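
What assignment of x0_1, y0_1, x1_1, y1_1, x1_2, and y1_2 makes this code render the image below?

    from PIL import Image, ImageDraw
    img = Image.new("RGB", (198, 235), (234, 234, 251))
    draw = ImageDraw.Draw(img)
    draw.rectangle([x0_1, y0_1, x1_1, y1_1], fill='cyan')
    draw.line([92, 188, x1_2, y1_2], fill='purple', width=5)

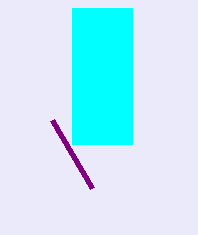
x0_1 = 72
y0_1 = 8
x1_1 = 132
y1_1 = 144
x1_2 = 52
y1_2 = 120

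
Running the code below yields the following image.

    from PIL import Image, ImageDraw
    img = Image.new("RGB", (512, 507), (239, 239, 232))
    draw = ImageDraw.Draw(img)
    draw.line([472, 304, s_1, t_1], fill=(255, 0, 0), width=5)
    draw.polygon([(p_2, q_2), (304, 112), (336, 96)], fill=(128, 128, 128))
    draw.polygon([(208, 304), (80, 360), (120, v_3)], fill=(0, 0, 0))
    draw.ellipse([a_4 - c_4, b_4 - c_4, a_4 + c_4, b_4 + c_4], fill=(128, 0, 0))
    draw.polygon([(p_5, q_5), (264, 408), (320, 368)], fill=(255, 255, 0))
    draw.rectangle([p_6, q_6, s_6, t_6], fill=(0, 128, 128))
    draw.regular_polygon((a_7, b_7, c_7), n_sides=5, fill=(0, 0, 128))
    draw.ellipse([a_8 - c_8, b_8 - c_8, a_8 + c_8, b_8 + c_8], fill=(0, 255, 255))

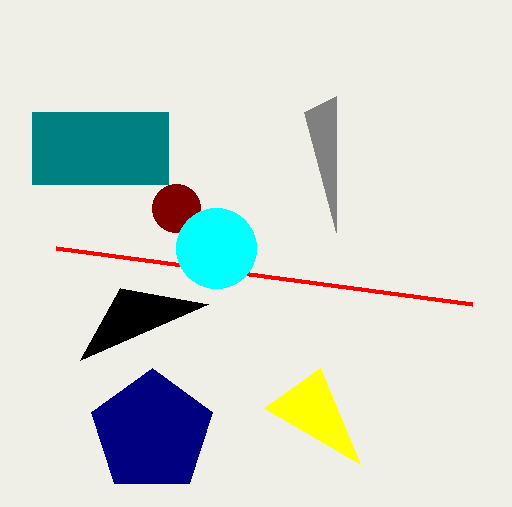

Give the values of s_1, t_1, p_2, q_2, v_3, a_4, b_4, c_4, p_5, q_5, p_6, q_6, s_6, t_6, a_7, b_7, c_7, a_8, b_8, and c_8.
s_1 = 56
t_1 = 248
p_2 = 336
q_2 = 232
v_3 = 288
a_4 = 176
b_4 = 208
c_4 = 24
p_5 = 360
q_5 = 464
p_6 = 32
q_6 = 112
s_6 = 168
t_6 = 184
a_7 = 152
b_7 = 432
c_7 = 64
a_8 = 216
b_8 = 248
c_8 = 40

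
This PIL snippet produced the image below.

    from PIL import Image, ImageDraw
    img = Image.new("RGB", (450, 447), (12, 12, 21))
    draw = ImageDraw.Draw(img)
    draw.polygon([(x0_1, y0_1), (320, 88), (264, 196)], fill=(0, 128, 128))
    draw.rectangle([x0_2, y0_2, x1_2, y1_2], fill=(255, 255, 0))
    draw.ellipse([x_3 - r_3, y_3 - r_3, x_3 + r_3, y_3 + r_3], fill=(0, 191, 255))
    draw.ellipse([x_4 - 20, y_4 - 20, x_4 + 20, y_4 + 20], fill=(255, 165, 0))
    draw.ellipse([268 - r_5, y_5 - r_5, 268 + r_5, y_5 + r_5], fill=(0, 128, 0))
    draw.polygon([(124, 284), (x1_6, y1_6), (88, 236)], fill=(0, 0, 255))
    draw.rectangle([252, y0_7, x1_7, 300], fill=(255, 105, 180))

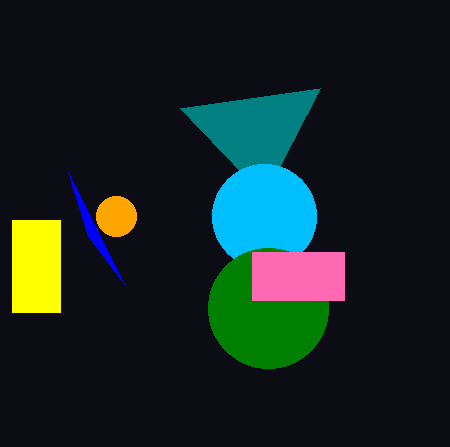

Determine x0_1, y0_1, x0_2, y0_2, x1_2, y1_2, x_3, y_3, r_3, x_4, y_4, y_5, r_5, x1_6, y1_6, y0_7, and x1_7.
x0_1 = 180; y0_1 = 108; x0_2 = 12; y0_2 = 220; x1_2 = 60; y1_2 = 312; x_3 = 264; y_3 = 216; r_3 = 52; x_4 = 116; y_4 = 216; y_5 = 308; r_5 = 60; x1_6 = 68; y1_6 = 172; y0_7 = 252; x1_7 = 344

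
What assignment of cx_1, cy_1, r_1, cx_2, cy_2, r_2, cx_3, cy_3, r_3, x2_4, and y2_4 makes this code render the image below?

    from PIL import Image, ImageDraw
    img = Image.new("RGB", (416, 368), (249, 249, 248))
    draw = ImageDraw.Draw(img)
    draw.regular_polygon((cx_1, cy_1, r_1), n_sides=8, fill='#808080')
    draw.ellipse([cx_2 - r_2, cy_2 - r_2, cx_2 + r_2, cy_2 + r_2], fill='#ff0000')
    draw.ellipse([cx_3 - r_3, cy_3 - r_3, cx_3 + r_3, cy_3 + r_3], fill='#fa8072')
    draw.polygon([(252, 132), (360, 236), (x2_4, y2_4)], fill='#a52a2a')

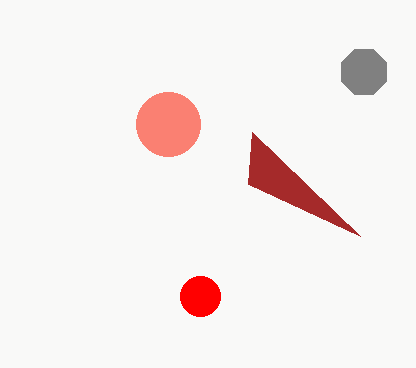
cx_1 = 364; cy_1 = 72; r_1 = 24; cx_2 = 200; cy_2 = 296; r_2 = 20; cx_3 = 168; cy_3 = 124; r_3 = 32; x2_4 = 248; y2_4 = 184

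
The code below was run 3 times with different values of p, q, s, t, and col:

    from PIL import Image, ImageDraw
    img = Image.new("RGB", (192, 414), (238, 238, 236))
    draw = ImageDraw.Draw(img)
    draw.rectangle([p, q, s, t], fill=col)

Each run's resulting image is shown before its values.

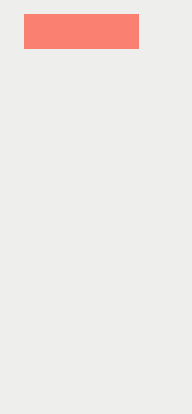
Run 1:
p = 24, q = 14, s = 138, t = 48, col = 'salmon'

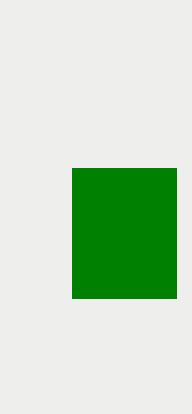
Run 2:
p = 72
q = 168
s = 176
t = 298
col = 'green'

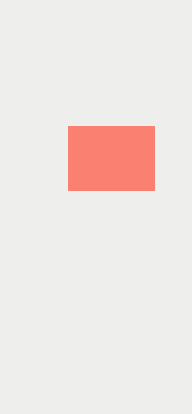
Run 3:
p = 68
q = 126
s = 154
t = 190
col = 'salmon'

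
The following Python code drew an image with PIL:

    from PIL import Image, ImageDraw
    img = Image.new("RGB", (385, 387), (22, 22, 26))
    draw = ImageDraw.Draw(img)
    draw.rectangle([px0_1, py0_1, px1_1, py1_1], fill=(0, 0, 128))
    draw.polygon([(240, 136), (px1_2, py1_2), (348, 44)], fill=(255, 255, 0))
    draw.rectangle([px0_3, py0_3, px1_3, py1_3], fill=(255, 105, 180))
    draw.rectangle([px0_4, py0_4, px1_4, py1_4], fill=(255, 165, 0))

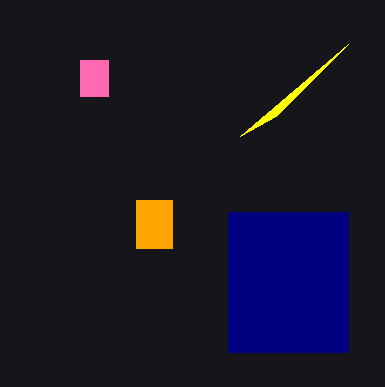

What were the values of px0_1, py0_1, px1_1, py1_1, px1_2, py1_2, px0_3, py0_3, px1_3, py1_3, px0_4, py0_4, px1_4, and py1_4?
px0_1 = 228
py0_1 = 212
px1_1 = 348
py1_1 = 352
px1_2 = 276
py1_2 = 116
px0_3 = 80
py0_3 = 60
px1_3 = 108
py1_3 = 96
px0_4 = 136
py0_4 = 200
px1_4 = 172
py1_4 = 248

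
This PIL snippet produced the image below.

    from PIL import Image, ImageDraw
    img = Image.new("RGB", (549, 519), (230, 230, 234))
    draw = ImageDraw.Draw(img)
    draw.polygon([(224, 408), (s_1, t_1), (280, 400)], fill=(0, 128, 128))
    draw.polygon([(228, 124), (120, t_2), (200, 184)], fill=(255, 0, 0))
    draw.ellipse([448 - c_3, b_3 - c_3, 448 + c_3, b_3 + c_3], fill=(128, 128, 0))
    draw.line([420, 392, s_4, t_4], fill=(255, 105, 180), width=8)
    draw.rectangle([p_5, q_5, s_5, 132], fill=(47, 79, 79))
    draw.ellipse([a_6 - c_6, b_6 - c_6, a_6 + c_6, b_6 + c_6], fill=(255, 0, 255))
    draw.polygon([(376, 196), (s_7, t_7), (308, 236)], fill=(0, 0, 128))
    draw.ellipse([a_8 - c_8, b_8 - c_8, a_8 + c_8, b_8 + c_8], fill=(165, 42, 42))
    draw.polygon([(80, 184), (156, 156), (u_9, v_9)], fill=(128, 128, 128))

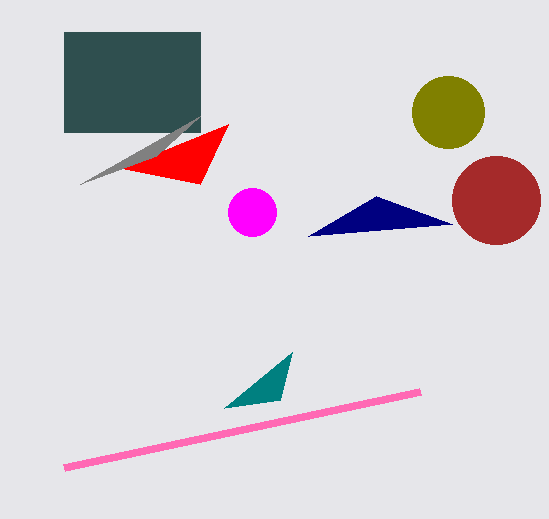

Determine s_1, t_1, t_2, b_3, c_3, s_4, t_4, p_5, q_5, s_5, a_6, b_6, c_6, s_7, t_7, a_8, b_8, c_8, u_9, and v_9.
s_1 = 292, t_1 = 352, t_2 = 168, b_3 = 112, c_3 = 36, s_4 = 64, t_4 = 468, p_5 = 64, q_5 = 32, s_5 = 200, a_6 = 252, b_6 = 212, c_6 = 24, s_7 = 452, t_7 = 224, a_8 = 496, b_8 = 200, c_8 = 44, u_9 = 200, v_9 = 116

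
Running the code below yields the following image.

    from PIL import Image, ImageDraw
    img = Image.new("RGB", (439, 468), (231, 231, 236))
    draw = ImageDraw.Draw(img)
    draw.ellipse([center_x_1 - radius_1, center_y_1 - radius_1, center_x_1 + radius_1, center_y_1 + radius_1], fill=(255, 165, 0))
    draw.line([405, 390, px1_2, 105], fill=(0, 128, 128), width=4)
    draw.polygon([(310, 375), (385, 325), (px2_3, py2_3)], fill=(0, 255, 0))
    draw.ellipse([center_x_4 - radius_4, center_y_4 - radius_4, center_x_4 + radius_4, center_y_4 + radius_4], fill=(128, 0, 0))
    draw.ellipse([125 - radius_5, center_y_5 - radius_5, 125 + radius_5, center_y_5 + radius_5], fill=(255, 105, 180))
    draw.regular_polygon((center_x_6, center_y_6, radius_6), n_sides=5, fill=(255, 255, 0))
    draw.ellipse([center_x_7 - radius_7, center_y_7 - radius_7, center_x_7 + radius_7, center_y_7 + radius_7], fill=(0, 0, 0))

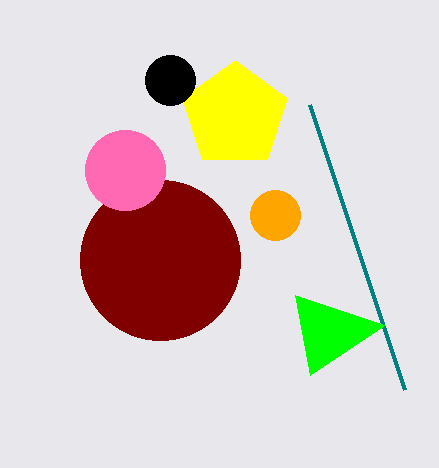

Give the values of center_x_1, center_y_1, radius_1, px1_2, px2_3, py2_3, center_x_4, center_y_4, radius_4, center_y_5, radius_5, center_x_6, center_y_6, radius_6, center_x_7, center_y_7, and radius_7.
center_x_1 = 275; center_y_1 = 215; radius_1 = 25; px1_2 = 310; px2_3 = 295; py2_3 = 295; center_x_4 = 160; center_y_4 = 260; radius_4 = 80; center_y_5 = 170; radius_5 = 40; center_x_6 = 235; center_y_6 = 115; radius_6 = 55; center_x_7 = 170; center_y_7 = 80; radius_7 = 25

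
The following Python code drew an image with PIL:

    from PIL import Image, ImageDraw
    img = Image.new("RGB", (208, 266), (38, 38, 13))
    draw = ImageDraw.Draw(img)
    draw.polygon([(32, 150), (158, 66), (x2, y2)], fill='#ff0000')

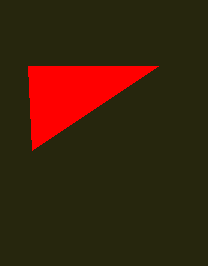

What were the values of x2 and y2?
x2 = 28
y2 = 66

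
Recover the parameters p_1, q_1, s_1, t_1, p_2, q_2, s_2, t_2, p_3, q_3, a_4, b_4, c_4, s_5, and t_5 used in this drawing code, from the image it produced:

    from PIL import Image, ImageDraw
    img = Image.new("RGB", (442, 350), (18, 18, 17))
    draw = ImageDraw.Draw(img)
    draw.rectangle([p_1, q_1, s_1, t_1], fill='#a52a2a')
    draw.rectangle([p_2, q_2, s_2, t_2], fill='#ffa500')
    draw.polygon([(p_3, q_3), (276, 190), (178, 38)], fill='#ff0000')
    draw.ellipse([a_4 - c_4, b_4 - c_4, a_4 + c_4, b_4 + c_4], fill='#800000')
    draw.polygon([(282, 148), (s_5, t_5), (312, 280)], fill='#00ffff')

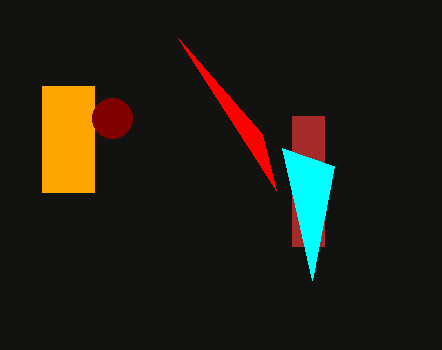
p_1 = 292; q_1 = 116; s_1 = 324; t_1 = 246; p_2 = 42; q_2 = 86; s_2 = 94; t_2 = 192; p_3 = 262; q_3 = 134; a_4 = 112; b_4 = 118; c_4 = 20; s_5 = 334; t_5 = 166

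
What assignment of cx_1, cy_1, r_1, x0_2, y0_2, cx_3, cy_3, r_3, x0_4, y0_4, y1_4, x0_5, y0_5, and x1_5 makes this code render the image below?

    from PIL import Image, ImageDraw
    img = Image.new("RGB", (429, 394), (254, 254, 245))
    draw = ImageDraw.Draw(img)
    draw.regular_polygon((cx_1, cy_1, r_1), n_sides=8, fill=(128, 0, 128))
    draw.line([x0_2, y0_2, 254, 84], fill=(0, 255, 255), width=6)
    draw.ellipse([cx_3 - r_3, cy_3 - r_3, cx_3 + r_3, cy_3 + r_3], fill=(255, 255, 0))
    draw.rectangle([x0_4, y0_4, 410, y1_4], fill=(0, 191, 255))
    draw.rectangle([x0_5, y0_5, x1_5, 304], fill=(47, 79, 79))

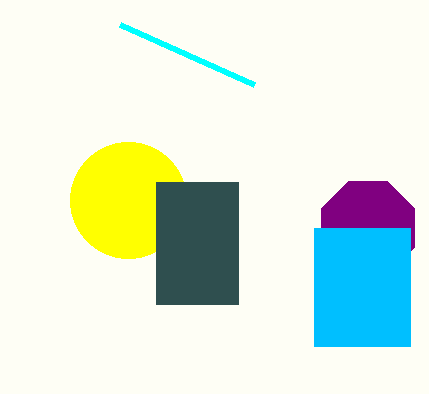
cx_1 = 368; cy_1 = 228; r_1 = 50; x0_2 = 120; y0_2 = 24; cx_3 = 128; cy_3 = 200; r_3 = 58; x0_4 = 314; y0_4 = 228; y1_4 = 346; x0_5 = 156; y0_5 = 182; x1_5 = 238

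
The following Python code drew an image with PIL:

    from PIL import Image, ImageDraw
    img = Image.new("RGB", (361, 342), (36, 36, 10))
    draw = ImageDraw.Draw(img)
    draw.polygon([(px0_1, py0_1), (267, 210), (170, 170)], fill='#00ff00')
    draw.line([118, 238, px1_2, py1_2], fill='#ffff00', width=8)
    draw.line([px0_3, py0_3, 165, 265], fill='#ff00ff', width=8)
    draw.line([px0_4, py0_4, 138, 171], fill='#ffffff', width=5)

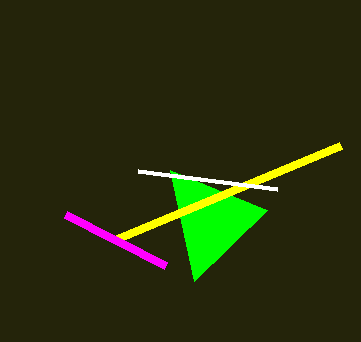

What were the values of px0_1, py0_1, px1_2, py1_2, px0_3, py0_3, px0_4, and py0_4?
px0_1 = 194
py0_1 = 281
px1_2 = 341
py1_2 = 145
px0_3 = 65
py0_3 = 214
px0_4 = 277
py0_4 = 189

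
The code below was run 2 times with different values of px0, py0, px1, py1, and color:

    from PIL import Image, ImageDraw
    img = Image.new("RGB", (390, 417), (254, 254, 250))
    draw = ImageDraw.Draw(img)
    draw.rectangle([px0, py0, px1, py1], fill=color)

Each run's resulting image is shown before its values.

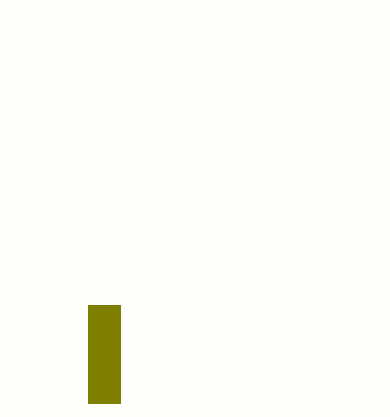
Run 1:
px0 = 88
py0 = 305
px1 = 120
py1 = 403
color = 'olive'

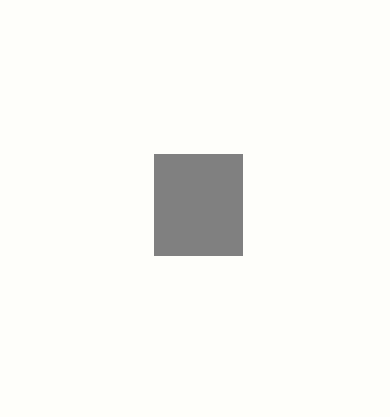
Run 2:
px0 = 154; py0 = 154; px1 = 242; py1 = 255; color = 'gray'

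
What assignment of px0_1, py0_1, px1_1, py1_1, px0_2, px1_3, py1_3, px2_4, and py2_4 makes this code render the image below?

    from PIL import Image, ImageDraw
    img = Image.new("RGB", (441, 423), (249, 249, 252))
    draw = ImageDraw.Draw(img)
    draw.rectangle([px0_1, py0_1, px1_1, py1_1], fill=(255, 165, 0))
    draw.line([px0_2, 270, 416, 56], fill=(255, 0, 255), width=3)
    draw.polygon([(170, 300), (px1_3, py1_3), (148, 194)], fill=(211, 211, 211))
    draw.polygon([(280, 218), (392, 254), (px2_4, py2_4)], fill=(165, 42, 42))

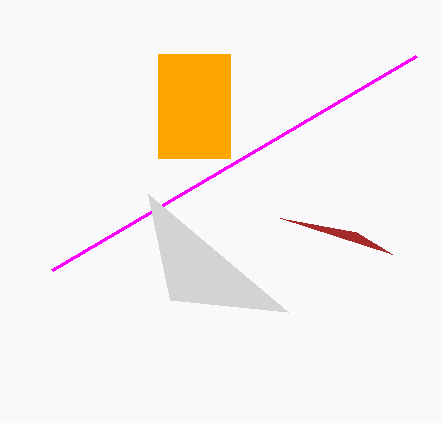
px0_1 = 158
py0_1 = 54
px1_1 = 230
py1_1 = 158
px0_2 = 52
px1_3 = 288
py1_3 = 312
px2_4 = 356
py2_4 = 232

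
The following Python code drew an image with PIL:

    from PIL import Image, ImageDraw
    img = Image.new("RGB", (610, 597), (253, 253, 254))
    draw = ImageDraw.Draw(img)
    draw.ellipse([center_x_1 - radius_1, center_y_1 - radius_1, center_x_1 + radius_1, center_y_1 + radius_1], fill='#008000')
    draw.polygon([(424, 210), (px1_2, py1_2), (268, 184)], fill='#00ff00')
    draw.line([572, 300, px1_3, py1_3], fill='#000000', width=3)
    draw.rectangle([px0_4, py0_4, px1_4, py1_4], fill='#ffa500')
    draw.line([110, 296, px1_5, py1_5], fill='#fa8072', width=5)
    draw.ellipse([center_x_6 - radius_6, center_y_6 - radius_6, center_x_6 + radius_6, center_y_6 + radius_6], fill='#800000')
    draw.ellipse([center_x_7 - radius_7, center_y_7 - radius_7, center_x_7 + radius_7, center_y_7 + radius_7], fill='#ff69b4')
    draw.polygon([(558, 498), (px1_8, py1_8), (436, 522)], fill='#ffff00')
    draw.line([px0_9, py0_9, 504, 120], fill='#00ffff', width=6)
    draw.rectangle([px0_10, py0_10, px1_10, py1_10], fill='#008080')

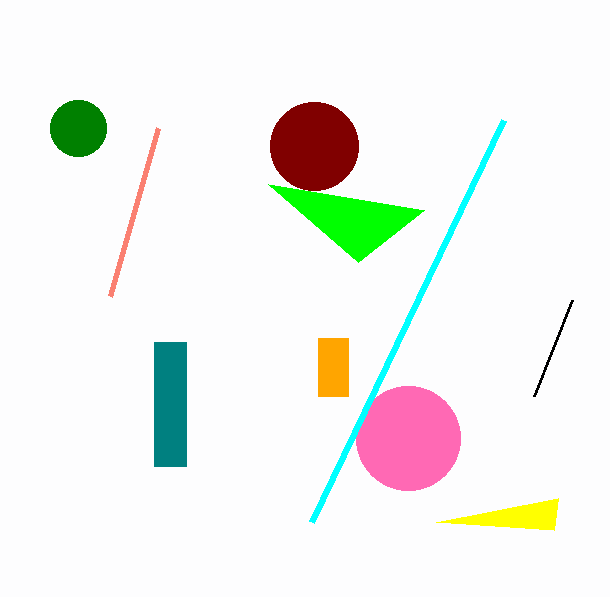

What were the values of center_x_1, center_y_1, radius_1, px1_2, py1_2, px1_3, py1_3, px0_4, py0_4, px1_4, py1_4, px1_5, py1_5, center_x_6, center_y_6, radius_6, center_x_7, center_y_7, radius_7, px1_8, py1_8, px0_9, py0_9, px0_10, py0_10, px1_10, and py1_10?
center_x_1 = 78
center_y_1 = 128
radius_1 = 28
px1_2 = 358
py1_2 = 262
px1_3 = 534
py1_3 = 396
px0_4 = 318
py0_4 = 338
px1_4 = 348
py1_4 = 396
px1_5 = 158
py1_5 = 128
center_x_6 = 314
center_y_6 = 146
radius_6 = 44
center_x_7 = 408
center_y_7 = 438
radius_7 = 52
px1_8 = 554
py1_8 = 530
px0_9 = 312
py0_9 = 522
px0_10 = 154
py0_10 = 342
px1_10 = 186
py1_10 = 466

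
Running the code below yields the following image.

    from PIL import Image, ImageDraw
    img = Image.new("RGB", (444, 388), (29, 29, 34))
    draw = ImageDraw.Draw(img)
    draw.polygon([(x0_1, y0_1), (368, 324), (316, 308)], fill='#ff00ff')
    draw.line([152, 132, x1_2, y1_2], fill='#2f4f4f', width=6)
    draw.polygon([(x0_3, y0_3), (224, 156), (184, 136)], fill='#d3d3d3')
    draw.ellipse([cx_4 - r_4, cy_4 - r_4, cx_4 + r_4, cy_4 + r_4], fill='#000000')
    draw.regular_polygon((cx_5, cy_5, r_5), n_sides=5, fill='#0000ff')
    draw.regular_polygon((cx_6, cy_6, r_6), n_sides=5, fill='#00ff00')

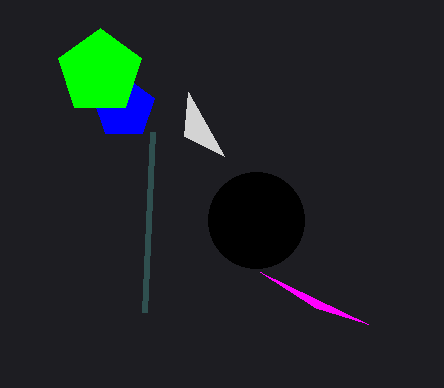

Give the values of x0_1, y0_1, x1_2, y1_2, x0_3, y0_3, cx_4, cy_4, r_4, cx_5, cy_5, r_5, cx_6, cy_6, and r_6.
x0_1 = 260, y0_1 = 272, x1_2 = 144, y1_2 = 312, x0_3 = 188, y0_3 = 92, cx_4 = 256, cy_4 = 220, r_4 = 48, cx_5 = 124, cy_5 = 108, r_5 = 32, cx_6 = 100, cy_6 = 72, r_6 = 44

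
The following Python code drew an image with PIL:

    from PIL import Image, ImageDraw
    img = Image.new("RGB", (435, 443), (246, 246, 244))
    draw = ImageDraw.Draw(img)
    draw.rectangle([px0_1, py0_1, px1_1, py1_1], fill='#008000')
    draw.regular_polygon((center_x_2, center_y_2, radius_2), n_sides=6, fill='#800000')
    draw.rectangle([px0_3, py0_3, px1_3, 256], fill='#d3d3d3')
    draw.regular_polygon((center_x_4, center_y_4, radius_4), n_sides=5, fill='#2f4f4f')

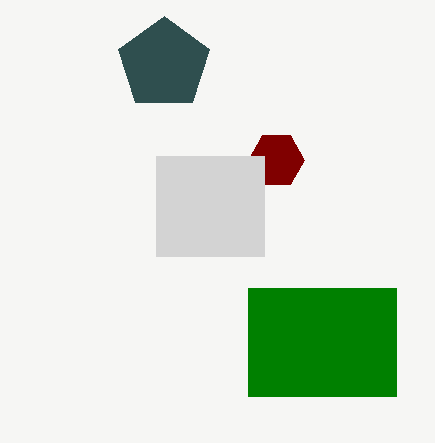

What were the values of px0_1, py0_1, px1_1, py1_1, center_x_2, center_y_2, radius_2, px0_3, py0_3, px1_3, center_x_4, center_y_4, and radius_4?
px0_1 = 248, py0_1 = 288, px1_1 = 396, py1_1 = 396, center_x_2 = 276, center_y_2 = 160, radius_2 = 28, px0_3 = 156, py0_3 = 156, px1_3 = 264, center_x_4 = 164, center_y_4 = 64, radius_4 = 48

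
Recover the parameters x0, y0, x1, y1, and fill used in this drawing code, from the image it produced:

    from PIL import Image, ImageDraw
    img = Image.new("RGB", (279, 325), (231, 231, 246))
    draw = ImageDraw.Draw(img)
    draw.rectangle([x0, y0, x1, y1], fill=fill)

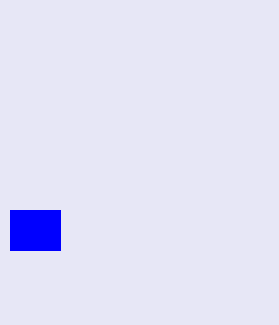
x0 = 10, y0 = 210, x1 = 60, y1 = 250, fill = 'blue'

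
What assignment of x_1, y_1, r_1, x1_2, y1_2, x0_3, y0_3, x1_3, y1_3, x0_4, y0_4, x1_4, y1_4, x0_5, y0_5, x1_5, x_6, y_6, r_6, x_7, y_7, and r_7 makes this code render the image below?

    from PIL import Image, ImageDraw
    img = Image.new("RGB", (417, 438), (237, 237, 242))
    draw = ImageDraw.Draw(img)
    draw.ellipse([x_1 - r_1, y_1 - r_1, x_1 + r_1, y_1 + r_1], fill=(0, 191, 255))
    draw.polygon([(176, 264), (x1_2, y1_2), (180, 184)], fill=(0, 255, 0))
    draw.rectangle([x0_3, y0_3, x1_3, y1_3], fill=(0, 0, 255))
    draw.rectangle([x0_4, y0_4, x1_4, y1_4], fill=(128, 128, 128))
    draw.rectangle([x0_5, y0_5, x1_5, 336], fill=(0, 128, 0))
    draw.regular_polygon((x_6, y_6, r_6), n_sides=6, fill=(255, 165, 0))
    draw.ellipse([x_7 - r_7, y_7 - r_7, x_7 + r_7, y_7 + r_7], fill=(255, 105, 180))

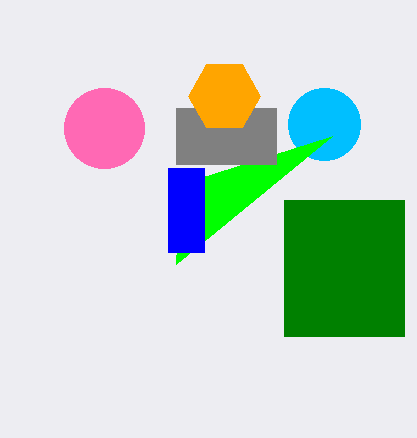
x_1 = 324, y_1 = 124, r_1 = 36, x1_2 = 332, y1_2 = 136, x0_3 = 168, y0_3 = 168, x1_3 = 204, y1_3 = 252, x0_4 = 176, y0_4 = 108, x1_4 = 276, y1_4 = 164, x0_5 = 284, y0_5 = 200, x1_5 = 404, x_6 = 224, y_6 = 96, r_6 = 36, x_7 = 104, y_7 = 128, r_7 = 40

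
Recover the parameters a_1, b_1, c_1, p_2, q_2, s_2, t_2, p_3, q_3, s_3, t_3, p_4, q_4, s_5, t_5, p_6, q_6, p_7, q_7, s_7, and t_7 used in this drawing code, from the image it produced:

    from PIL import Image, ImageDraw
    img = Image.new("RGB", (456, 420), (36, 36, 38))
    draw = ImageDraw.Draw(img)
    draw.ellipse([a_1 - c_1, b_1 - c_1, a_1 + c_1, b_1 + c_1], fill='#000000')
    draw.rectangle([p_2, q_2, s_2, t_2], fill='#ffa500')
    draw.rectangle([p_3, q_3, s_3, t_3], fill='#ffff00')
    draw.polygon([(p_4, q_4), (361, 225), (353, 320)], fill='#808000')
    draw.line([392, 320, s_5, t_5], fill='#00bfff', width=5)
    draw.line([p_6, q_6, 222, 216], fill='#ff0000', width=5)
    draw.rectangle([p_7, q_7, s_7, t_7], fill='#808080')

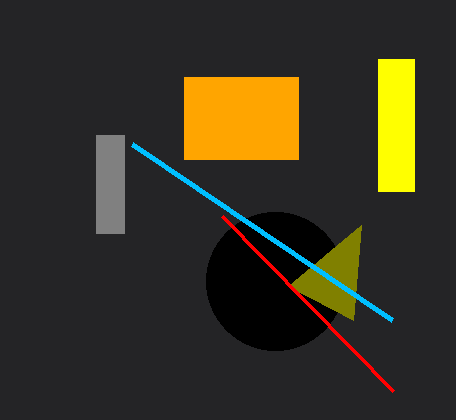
a_1 = 275, b_1 = 281, c_1 = 69, p_2 = 184, q_2 = 77, s_2 = 298, t_2 = 159, p_3 = 378, q_3 = 59, s_3 = 414, t_3 = 191, p_4 = 288, q_4 = 286, s_5 = 132, t_5 = 144, p_6 = 393, q_6 = 391, p_7 = 96, q_7 = 135, s_7 = 124, t_7 = 233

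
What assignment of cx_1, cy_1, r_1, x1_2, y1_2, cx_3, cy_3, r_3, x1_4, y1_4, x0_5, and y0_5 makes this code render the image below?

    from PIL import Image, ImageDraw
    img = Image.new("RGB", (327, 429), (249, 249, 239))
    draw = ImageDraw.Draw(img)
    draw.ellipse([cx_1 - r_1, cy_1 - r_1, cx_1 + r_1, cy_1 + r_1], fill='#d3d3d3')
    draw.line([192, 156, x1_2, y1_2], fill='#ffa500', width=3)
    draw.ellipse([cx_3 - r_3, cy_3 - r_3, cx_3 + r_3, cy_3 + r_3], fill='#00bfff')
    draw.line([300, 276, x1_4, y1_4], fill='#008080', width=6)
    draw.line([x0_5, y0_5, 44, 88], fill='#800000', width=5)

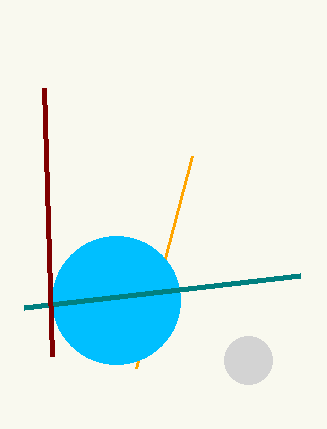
cx_1 = 248
cy_1 = 360
r_1 = 24
x1_2 = 136
y1_2 = 368
cx_3 = 116
cy_3 = 300
r_3 = 64
x1_4 = 24
y1_4 = 308
x0_5 = 52
y0_5 = 356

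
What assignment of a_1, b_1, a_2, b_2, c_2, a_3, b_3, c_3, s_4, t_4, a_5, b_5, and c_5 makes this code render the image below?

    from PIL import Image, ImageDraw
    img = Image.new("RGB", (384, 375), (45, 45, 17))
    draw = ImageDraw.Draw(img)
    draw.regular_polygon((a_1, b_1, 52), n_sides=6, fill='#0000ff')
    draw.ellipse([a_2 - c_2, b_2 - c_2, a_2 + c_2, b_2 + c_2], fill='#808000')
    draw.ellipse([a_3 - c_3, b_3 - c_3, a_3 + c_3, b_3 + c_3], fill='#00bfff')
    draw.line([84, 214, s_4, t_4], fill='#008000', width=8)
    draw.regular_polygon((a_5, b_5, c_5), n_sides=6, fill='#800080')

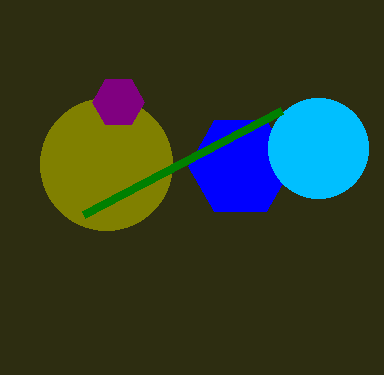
a_1 = 240; b_1 = 166; a_2 = 106; b_2 = 164; c_2 = 66; a_3 = 318; b_3 = 148; c_3 = 50; s_4 = 282; t_4 = 110; a_5 = 118; b_5 = 102; c_5 = 26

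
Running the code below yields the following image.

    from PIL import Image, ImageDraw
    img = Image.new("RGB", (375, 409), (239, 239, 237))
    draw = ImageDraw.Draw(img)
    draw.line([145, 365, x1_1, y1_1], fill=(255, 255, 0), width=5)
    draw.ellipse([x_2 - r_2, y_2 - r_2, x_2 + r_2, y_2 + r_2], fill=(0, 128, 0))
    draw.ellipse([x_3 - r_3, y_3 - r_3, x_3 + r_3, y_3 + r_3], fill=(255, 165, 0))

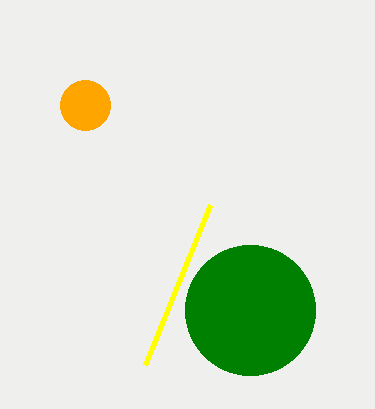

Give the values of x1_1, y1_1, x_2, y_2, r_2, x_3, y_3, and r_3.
x1_1 = 210, y1_1 = 205, x_2 = 250, y_2 = 310, r_2 = 65, x_3 = 85, y_3 = 105, r_3 = 25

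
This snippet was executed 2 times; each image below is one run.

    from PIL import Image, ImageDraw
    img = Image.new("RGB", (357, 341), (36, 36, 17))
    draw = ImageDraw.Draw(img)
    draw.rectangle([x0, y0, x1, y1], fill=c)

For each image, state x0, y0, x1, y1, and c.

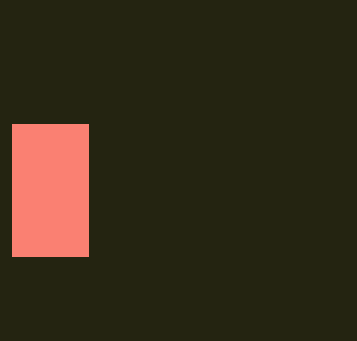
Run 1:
x0 = 12, y0 = 124, x1 = 88, y1 = 256, c = 'salmon'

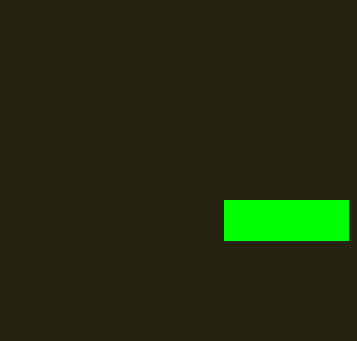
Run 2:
x0 = 224, y0 = 200, x1 = 348, y1 = 240, c = 'lime'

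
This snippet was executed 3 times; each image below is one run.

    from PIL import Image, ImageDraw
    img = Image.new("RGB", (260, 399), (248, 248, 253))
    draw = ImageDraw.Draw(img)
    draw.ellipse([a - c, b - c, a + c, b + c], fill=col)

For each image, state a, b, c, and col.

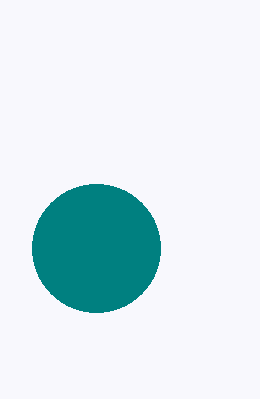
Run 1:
a = 96, b = 248, c = 64, col = 'teal'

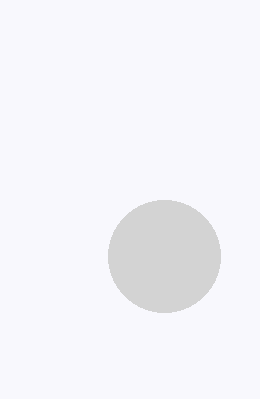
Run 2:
a = 164; b = 256; c = 56; col = 'lightgray'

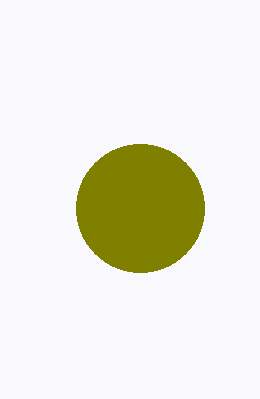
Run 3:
a = 140
b = 208
c = 64
col = 'olive'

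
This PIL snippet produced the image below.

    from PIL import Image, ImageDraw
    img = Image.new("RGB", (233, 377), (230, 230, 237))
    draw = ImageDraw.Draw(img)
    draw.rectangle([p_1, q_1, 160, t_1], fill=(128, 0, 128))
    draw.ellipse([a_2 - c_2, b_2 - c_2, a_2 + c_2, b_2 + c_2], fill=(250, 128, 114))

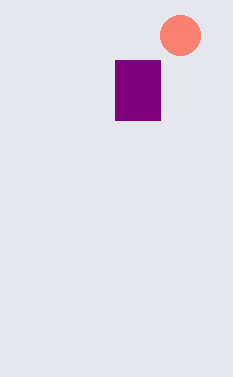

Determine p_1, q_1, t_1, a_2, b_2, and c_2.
p_1 = 115; q_1 = 60; t_1 = 120; a_2 = 180; b_2 = 35; c_2 = 20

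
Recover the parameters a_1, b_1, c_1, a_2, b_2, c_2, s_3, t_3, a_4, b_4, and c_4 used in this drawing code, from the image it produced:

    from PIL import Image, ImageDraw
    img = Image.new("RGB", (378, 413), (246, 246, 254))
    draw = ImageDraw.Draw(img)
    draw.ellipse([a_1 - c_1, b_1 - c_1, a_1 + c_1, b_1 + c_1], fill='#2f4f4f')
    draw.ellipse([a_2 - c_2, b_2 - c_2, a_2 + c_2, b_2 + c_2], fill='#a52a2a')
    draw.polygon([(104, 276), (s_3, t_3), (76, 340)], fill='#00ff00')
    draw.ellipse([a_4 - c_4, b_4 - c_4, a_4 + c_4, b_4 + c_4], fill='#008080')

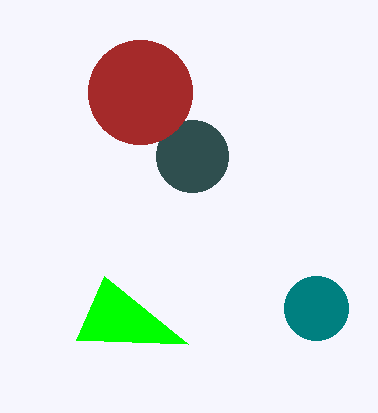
a_1 = 192, b_1 = 156, c_1 = 36, a_2 = 140, b_2 = 92, c_2 = 52, s_3 = 188, t_3 = 344, a_4 = 316, b_4 = 308, c_4 = 32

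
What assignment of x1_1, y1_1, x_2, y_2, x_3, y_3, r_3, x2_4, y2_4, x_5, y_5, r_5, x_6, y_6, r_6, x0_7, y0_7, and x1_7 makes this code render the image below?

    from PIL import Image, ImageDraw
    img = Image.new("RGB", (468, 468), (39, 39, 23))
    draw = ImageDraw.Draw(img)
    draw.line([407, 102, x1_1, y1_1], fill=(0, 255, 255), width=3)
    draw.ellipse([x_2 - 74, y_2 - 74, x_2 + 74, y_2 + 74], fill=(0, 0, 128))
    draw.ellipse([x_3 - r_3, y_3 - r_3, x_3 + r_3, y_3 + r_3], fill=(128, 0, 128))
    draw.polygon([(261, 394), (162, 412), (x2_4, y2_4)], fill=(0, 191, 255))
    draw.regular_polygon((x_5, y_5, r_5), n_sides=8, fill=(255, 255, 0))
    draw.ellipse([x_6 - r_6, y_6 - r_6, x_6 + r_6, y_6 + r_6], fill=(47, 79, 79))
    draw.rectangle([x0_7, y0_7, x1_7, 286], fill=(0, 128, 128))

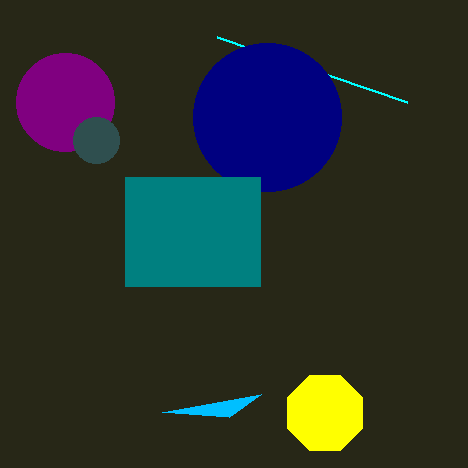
x1_1 = 217, y1_1 = 37, x_2 = 267, y_2 = 117, x_3 = 65, y_3 = 102, r_3 = 49, x2_4 = 229, y2_4 = 417, x_5 = 325, y_5 = 413, r_5 = 41, x_6 = 96, y_6 = 140, r_6 = 23, x0_7 = 125, y0_7 = 177, x1_7 = 260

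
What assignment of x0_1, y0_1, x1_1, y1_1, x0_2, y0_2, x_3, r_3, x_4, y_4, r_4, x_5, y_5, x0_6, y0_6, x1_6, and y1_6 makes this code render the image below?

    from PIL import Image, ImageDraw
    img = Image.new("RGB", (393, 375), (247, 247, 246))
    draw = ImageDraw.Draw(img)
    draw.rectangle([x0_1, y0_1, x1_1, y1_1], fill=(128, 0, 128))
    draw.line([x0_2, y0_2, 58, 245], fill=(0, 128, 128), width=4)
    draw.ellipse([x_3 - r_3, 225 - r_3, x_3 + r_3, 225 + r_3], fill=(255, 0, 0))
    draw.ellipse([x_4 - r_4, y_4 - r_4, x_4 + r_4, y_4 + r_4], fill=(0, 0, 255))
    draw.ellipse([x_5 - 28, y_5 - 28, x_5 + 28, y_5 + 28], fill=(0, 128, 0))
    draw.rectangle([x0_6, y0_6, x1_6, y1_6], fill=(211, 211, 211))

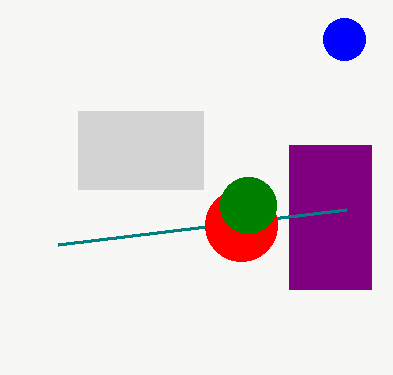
x0_1 = 289
y0_1 = 145
x1_1 = 371
y1_1 = 289
x0_2 = 346
y0_2 = 210
x_3 = 241
r_3 = 36
x_4 = 344
y_4 = 39
r_4 = 21
x_5 = 248
y_5 = 205
x0_6 = 78
y0_6 = 111
x1_6 = 203
y1_6 = 189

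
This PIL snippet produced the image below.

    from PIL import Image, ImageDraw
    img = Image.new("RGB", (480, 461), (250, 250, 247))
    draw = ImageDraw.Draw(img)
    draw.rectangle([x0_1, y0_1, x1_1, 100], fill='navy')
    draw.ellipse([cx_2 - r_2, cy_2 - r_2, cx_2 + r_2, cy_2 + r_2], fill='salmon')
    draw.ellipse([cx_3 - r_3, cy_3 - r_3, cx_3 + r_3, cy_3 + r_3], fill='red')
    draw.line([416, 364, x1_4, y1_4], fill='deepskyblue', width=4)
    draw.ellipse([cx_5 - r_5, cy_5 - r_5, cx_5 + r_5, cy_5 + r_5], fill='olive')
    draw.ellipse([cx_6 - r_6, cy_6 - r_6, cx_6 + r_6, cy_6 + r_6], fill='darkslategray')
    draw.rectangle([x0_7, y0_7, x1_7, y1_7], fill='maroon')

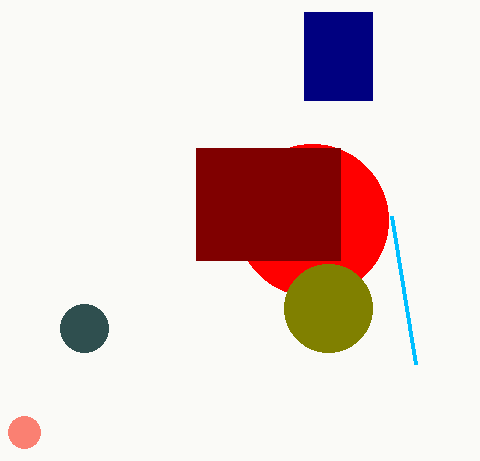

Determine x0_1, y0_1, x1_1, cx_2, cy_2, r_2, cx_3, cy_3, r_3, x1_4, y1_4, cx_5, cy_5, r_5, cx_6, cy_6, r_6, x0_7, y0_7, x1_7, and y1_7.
x0_1 = 304; y0_1 = 12; x1_1 = 372; cx_2 = 24; cy_2 = 432; r_2 = 16; cx_3 = 312; cy_3 = 220; r_3 = 76; x1_4 = 392; y1_4 = 216; cx_5 = 328; cy_5 = 308; r_5 = 44; cx_6 = 84; cy_6 = 328; r_6 = 24; x0_7 = 196; y0_7 = 148; x1_7 = 340; y1_7 = 260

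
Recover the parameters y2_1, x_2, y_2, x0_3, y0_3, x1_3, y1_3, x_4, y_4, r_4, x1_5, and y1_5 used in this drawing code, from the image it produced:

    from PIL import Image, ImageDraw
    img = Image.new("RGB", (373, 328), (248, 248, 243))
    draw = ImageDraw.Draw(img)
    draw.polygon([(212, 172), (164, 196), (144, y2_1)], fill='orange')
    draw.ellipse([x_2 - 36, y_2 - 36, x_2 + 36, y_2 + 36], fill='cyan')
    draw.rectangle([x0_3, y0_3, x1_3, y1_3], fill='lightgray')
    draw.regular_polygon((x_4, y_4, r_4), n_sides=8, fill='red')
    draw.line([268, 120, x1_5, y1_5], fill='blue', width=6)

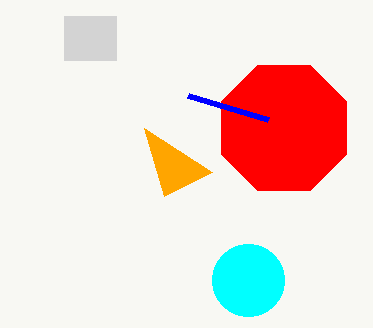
y2_1 = 128, x_2 = 248, y_2 = 280, x0_3 = 64, y0_3 = 16, x1_3 = 116, y1_3 = 60, x_4 = 284, y_4 = 128, r_4 = 68, x1_5 = 188, y1_5 = 96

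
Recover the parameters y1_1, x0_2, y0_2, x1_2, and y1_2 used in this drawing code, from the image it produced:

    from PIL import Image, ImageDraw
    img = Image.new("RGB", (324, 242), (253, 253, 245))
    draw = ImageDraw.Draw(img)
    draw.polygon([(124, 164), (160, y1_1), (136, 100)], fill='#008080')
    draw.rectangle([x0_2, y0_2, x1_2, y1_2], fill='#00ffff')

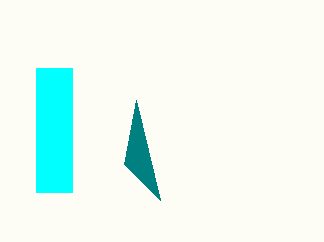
y1_1 = 200, x0_2 = 36, y0_2 = 68, x1_2 = 72, y1_2 = 192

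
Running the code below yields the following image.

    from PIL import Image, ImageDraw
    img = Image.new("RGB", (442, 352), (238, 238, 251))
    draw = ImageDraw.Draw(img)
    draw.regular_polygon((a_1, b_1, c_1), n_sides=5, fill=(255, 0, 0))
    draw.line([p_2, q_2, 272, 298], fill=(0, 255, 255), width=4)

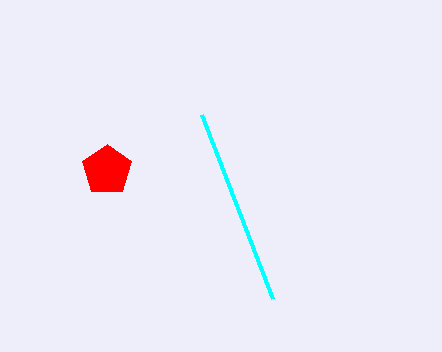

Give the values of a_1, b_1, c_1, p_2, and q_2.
a_1 = 107; b_1 = 170; c_1 = 26; p_2 = 201; q_2 = 114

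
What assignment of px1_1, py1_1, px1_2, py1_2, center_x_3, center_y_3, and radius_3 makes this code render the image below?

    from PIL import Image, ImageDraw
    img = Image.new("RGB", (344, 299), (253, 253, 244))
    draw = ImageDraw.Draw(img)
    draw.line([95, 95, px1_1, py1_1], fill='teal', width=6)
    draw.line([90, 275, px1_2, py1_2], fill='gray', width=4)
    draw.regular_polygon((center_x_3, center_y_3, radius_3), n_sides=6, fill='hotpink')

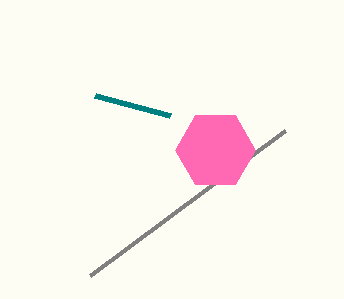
px1_1 = 170, py1_1 = 115, px1_2 = 285, py1_2 = 130, center_x_3 = 215, center_y_3 = 150, radius_3 = 40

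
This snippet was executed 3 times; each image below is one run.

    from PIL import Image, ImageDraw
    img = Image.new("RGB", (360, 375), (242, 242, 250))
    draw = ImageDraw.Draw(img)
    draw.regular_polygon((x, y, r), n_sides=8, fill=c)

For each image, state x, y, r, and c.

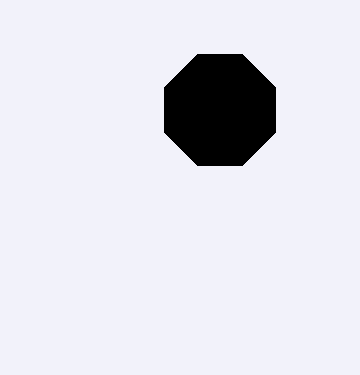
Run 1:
x = 220
y = 110
r = 60
c = 'black'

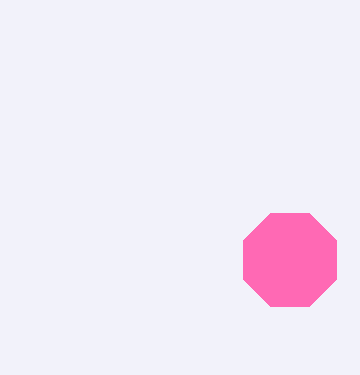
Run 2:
x = 290
y = 260
r = 50
c = 'hotpink'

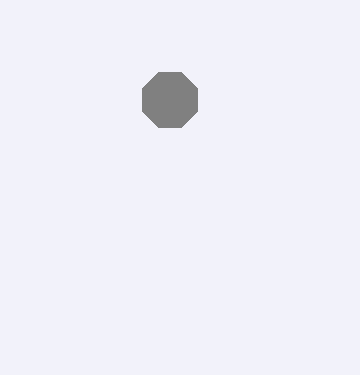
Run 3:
x = 170
y = 100
r = 30
c = 'gray'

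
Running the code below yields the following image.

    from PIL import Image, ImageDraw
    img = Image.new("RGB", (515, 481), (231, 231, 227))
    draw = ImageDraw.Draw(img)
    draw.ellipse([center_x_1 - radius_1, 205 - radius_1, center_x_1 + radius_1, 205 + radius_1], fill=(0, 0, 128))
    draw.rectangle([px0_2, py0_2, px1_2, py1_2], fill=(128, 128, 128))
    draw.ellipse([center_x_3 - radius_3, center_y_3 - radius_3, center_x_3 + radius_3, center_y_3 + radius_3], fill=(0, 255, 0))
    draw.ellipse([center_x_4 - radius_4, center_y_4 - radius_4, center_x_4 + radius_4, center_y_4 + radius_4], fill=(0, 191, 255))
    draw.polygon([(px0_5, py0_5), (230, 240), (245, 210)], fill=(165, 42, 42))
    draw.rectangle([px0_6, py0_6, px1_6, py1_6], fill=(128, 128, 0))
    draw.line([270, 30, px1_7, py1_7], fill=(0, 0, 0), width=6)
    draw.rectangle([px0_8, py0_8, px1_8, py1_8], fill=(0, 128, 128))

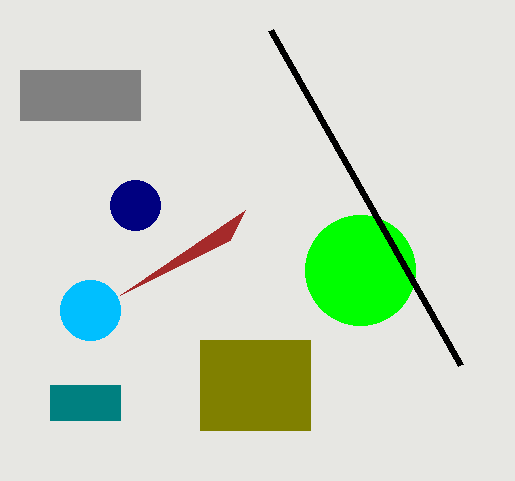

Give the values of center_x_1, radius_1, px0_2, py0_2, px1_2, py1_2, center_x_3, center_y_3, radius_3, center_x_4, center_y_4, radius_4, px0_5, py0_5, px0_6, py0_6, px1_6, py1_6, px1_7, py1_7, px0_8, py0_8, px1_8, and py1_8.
center_x_1 = 135; radius_1 = 25; px0_2 = 20; py0_2 = 70; px1_2 = 140; py1_2 = 120; center_x_3 = 360; center_y_3 = 270; radius_3 = 55; center_x_4 = 90; center_y_4 = 310; radius_4 = 30; px0_5 = 120; py0_5 = 295; px0_6 = 200; py0_6 = 340; px1_6 = 310; py1_6 = 430; px1_7 = 460; py1_7 = 365; px0_8 = 50; py0_8 = 385; px1_8 = 120; py1_8 = 420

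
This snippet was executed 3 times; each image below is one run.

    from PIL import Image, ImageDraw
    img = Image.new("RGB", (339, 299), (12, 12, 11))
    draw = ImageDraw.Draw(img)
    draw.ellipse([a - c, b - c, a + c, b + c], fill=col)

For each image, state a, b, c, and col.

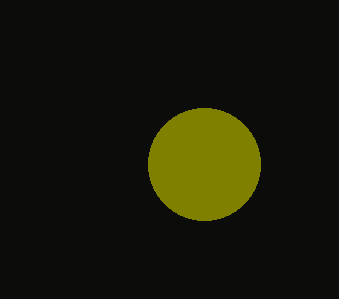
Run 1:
a = 204, b = 164, c = 56, col = 'olive'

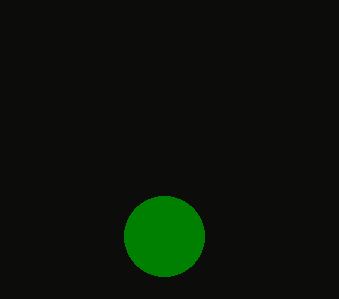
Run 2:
a = 164
b = 236
c = 40
col = 'green'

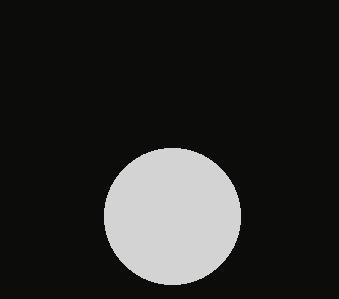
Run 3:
a = 172
b = 216
c = 68
col = 'lightgray'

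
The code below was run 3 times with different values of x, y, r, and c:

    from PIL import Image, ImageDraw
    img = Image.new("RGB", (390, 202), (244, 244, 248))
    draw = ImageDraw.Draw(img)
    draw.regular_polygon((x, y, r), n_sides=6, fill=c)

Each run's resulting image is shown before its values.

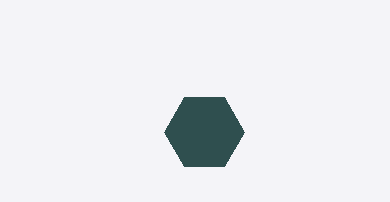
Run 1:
x = 204, y = 132, r = 40, c = 'darkslategray'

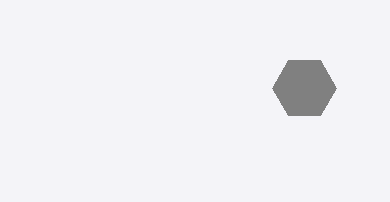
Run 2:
x = 304
y = 88
r = 32
c = 'gray'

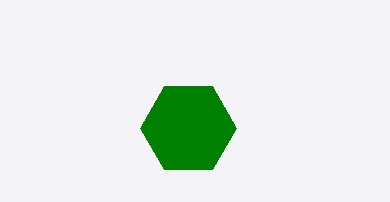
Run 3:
x = 188; y = 128; r = 48; c = 'green'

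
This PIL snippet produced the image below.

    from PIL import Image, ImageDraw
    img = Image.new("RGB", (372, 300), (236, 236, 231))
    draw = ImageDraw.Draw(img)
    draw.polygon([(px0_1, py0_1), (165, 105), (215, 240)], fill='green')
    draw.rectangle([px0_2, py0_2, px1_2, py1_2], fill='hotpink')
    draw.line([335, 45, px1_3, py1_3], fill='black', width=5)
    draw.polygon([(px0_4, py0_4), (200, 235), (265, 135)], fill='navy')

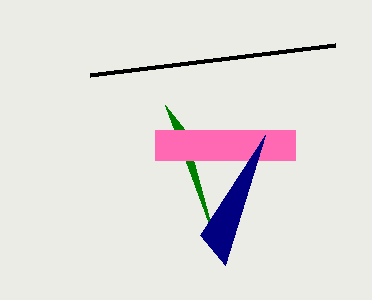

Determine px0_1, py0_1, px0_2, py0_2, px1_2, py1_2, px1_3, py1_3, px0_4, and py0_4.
px0_1 = 185, py0_1 = 130, px0_2 = 155, py0_2 = 130, px1_2 = 295, py1_2 = 160, px1_3 = 90, py1_3 = 75, px0_4 = 225, py0_4 = 265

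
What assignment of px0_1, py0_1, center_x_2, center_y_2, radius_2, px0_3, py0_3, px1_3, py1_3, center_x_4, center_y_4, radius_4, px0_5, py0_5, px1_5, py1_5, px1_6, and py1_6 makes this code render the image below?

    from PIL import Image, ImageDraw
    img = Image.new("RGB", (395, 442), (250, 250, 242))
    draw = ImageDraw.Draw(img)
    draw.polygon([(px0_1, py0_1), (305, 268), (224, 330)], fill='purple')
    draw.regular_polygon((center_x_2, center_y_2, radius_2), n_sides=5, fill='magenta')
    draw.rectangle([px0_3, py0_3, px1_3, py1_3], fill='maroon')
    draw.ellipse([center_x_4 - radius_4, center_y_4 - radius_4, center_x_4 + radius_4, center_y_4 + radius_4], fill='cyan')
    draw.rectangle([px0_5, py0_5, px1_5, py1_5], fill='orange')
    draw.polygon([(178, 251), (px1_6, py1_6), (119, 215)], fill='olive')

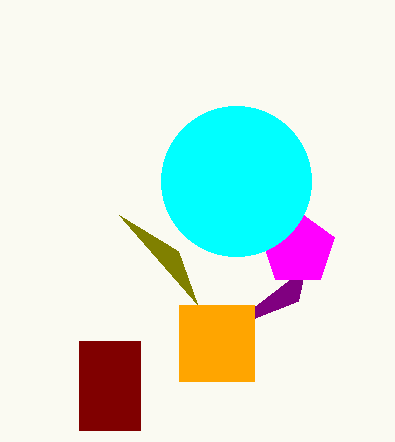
px0_1 = 298, py0_1 = 301, center_x_2 = 298, center_y_2 = 249, radius_2 = 38, px0_3 = 79, py0_3 = 341, px1_3 = 140, py1_3 = 430, center_x_4 = 236, center_y_4 = 181, radius_4 = 75, px0_5 = 179, py0_5 = 305, px1_5 = 254, py1_5 = 381, px1_6 = 197, py1_6 = 304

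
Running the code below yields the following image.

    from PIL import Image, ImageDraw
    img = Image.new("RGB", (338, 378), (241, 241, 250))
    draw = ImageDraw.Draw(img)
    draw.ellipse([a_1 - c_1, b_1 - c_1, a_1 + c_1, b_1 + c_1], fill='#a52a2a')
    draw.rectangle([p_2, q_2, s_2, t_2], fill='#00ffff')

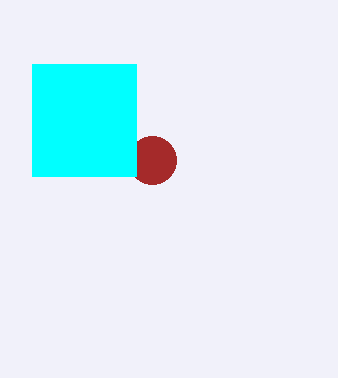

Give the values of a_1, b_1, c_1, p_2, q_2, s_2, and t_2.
a_1 = 152, b_1 = 160, c_1 = 24, p_2 = 32, q_2 = 64, s_2 = 136, t_2 = 176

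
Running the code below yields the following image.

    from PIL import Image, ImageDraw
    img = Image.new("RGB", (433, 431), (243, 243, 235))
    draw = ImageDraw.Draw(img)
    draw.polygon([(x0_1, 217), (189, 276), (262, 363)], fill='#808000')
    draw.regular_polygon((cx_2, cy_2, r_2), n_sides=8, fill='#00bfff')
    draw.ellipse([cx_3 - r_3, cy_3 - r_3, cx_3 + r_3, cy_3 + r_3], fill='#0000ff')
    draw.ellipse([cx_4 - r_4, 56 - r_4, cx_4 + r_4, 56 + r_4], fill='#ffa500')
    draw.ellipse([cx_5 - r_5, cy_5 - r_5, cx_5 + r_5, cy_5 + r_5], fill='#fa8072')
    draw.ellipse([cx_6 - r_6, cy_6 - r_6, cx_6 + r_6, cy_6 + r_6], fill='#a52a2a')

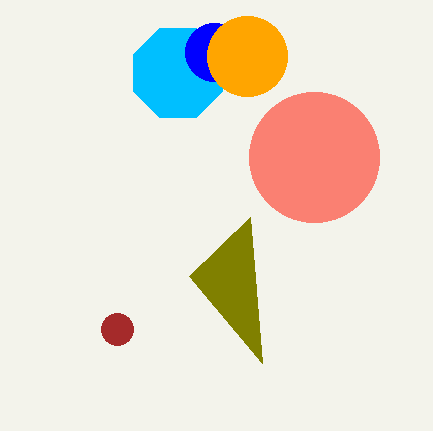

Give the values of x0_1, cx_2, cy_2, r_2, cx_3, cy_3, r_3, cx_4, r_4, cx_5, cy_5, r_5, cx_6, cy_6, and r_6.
x0_1 = 250; cx_2 = 178; cy_2 = 73; r_2 = 48; cx_3 = 214; cy_3 = 52; r_3 = 29; cx_4 = 247; r_4 = 40; cx_5 = 314; cy_5 = 157; r_5 = 65; cx_6 = 117; cy_6 = 329; r_6 = 16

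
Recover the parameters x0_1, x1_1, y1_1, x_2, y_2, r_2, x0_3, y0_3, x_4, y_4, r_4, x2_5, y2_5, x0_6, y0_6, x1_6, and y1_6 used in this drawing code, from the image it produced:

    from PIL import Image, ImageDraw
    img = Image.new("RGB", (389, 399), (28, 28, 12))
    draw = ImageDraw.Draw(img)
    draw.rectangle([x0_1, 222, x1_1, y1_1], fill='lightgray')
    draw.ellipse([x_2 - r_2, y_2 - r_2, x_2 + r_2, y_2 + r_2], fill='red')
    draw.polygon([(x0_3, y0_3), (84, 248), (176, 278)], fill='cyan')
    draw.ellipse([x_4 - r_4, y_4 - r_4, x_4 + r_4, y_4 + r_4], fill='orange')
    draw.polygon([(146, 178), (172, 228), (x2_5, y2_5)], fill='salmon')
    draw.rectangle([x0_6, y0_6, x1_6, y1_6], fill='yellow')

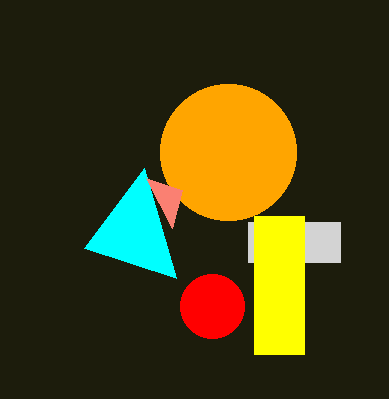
x0_1 = 248
x1_1 = 340
y1_1 = 262
x_2 = 212
y_2 = 306
r_2 = 32
x0_3 = 144
y0_3 = 168
x_4 = 228
y_4 = 152
r_4 = 68
x2_5 = 182
y2_5 = 190
x0_6 = 254
y0_6 = 216
x1_6 = 304
y1_6 = 354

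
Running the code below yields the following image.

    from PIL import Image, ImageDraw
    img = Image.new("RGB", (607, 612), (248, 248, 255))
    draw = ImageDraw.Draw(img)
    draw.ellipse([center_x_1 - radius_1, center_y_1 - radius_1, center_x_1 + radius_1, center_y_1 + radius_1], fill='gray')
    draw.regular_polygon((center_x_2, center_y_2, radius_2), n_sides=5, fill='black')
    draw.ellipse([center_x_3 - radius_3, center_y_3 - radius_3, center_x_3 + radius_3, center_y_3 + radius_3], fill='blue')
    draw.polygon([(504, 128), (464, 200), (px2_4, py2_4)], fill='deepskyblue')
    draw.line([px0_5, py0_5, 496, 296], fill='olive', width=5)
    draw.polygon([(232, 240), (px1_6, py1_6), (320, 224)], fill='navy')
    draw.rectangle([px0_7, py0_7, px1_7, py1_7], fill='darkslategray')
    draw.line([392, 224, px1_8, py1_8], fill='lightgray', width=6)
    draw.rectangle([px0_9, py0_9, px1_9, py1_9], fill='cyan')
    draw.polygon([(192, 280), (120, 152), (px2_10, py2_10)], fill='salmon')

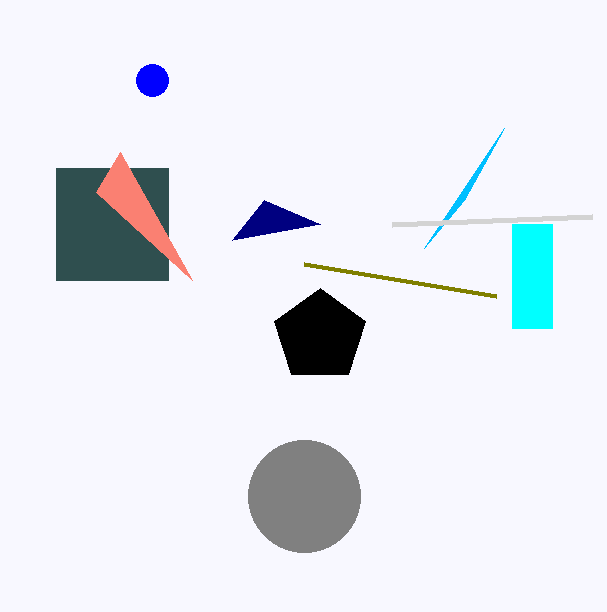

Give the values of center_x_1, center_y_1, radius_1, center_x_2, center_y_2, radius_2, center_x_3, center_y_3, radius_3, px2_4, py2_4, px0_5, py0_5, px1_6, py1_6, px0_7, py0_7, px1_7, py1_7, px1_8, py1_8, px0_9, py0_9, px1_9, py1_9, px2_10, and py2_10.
center_x_1 = 304; center_y_1 = 496; radius_1 = 56; center_x_2 = 320; center_y_2 = 336; radius_2 = 48; center_x_3 = 152; center_y_3 = 80; radius_3 = 16; px2_4 = 424; py2_4 = 248; px0_5 = 304; py0_5 = 264; px1_6 = 264; py1_6 = 200; px0_7 = 56; py0_7 = 168; px1_7 = 168; py1_7 = 280; px1_8 = 592; py1_8 = 216; px0_9 = 512; py0_9 = 224; px1_9 = 552; py1_9 = 328; px2_10 = 96; py2_10 = 192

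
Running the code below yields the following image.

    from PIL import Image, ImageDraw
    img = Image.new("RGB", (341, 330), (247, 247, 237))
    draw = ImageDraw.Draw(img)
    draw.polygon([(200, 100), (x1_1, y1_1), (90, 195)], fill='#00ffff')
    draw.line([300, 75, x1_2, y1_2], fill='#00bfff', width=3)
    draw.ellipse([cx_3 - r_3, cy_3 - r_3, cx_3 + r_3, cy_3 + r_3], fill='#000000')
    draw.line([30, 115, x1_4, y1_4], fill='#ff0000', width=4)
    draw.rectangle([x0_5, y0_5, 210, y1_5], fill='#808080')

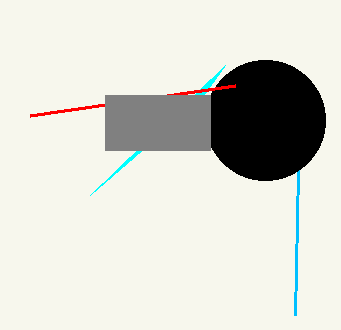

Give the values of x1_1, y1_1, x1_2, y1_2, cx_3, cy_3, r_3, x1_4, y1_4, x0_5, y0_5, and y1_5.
x1_1 = 225, y1_1 = 65, x1_2 = 295, y1_2 = 315, cx_3 = 265, cy_3 = 120, r_3 = 60, x1_4 = 235, y1_4 = 85, x0_5 = 105, y0_5 = 95, y1_5 = 150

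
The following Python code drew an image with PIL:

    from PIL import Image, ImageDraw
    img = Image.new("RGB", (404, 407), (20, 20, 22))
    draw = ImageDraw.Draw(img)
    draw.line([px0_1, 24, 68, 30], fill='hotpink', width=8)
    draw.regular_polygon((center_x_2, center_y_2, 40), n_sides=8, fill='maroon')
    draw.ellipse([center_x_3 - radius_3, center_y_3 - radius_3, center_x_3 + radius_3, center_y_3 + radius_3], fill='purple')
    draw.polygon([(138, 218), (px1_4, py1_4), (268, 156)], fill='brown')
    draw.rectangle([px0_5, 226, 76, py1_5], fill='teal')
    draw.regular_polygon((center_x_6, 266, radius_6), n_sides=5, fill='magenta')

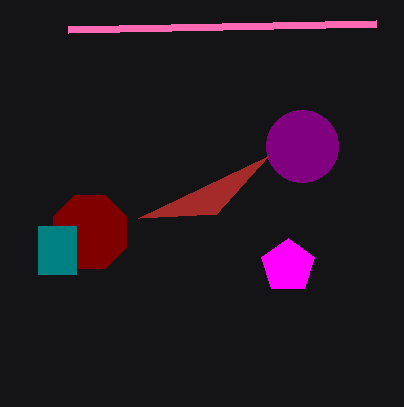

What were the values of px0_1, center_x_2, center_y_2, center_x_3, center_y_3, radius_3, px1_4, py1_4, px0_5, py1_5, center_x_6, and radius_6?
px0_1 = 376; center_x_2 = 90; center_y_2 = 232; center_x_3 = 302; center_y_3 = 146; radius_3 = 36; px1_4 = 216; py1_4 = 214; px0_5 = 38; py1_5 = 274; center_x_6 = 288; radius_6 = 28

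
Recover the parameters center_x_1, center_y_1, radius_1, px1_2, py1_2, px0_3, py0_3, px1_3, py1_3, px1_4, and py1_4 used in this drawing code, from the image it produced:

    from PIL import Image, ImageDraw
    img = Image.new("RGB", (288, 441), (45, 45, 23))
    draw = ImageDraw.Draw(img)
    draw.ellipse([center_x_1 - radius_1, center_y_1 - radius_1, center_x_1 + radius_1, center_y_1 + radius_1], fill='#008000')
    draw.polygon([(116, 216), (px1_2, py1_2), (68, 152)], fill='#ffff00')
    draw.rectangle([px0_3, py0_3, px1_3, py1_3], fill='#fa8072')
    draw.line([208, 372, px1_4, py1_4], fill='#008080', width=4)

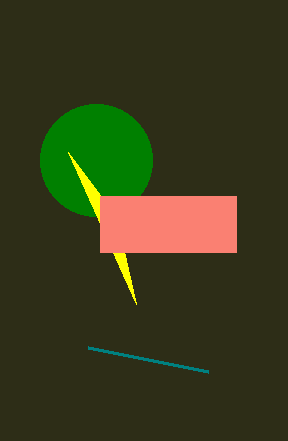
center_x_1 = 96, center_y_1 = 160, radius_1 = 56, px1_2 = 136, py1_2 = 304, px0_3 = 100, py0_3 = 196, px1_3 = 236, py1_3 = 252, px1_4 = 88, py1_4 = 348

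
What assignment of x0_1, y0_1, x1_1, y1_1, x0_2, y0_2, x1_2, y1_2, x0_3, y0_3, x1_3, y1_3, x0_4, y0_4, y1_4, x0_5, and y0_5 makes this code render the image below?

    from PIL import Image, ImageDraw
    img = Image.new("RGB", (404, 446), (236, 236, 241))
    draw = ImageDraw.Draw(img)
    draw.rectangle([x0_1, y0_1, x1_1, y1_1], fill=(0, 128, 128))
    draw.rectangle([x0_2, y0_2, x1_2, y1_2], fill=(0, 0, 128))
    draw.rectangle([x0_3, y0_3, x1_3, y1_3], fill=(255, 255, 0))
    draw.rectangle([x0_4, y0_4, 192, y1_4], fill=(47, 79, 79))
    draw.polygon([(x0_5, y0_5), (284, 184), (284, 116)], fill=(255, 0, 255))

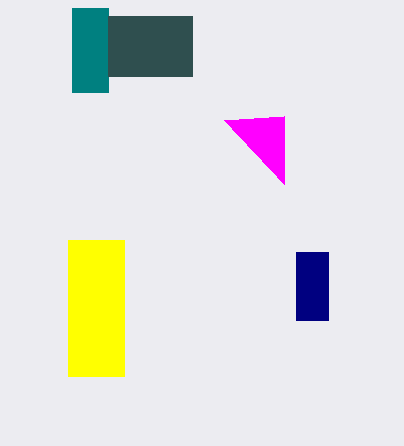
x0_1 = 72, y0_1 = 8, x1_1 = 108, y1_1 = 92, x0_2 = 296, y0_2 = 252, x1_2 = 328, y1_2 = 320, x0_3 = 68, y0_3 = 240, x1_3 = 124, y1_3 = 376, x0_4 = 108, y0_4 = 16, y1_4 = 76, x0_5 = 224, y0_5 = 120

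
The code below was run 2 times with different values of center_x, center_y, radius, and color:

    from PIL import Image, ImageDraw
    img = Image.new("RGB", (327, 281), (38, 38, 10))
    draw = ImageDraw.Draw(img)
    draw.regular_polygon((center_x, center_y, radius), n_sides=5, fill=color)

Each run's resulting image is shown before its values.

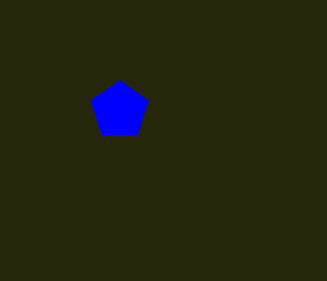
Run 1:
center_x = 120
center_y = 110
radius = 30
color = 'blue'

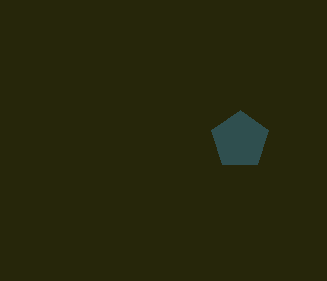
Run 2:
center_x = 240, center_y = 140, radius = 30, color = 'darkslategray'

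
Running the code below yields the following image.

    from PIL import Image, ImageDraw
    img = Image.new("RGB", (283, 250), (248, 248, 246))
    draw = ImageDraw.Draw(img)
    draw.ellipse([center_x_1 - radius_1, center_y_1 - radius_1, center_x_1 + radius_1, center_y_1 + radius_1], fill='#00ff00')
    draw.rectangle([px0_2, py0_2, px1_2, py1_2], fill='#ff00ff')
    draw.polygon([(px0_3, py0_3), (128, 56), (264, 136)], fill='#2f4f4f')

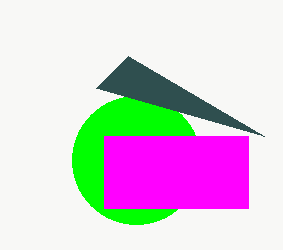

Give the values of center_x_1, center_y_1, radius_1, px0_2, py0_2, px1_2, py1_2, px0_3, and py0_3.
center_x_1 = 136, center_y_1 = 160, radius_1 = 64, px0_2 = 104, py0_2 = 136, px1_2 = 248, py1_2 = 208, px0_3 = 96, py0_3 = 88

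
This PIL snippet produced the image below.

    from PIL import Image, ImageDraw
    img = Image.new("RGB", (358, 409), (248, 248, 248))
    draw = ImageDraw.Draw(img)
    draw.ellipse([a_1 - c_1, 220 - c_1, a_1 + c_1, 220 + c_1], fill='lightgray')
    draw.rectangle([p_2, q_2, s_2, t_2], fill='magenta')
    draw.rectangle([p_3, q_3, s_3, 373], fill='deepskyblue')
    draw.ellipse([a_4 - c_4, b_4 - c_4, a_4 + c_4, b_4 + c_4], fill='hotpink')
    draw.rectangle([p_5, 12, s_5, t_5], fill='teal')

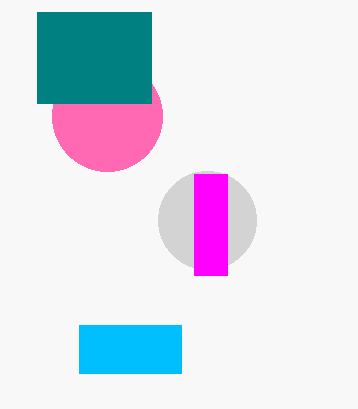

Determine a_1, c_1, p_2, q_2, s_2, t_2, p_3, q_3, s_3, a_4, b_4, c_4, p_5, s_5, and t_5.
a_1 = 207
c_1 = 49
p_2 = 194
q_2 = 174
s_2 = 227
t_2 = 275
p_3 = 79
q_3 = 325
s_3 = 181
a_4 = 107
b_4 = 116
c_4 = 55
p_5 = 37
s_5 = 151
t_5 = 103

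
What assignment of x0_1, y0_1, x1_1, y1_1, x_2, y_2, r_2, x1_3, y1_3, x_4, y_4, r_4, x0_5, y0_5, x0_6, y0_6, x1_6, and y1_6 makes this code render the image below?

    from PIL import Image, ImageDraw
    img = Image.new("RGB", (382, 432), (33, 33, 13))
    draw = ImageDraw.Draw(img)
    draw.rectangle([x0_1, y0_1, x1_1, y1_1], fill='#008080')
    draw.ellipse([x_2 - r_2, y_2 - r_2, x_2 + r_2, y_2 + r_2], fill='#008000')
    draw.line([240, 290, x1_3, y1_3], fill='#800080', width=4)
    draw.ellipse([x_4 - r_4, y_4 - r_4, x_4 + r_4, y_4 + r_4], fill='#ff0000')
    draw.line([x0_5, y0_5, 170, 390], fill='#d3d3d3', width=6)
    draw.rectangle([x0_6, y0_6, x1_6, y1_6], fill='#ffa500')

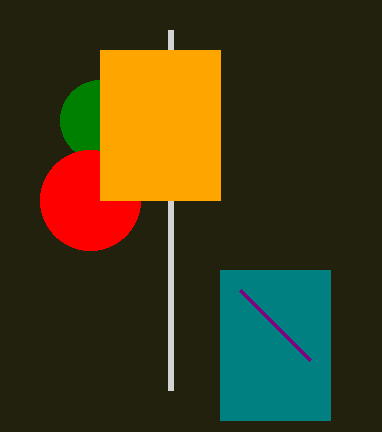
x0_1 = 220, y0_1 = 270, x1_1 = 330, y1_1 = 420, x_2 = 100, y_2 = 120, r_2 = 40, x1_3 = 310, y1_3 = 360, x_4 = 90, y_4 = 200, r_4 = 50, x0_5 = 170, y0_5 = 30, x0_6 = 100, y0_6 = 50, x1_6 = 220, y1_6 = 200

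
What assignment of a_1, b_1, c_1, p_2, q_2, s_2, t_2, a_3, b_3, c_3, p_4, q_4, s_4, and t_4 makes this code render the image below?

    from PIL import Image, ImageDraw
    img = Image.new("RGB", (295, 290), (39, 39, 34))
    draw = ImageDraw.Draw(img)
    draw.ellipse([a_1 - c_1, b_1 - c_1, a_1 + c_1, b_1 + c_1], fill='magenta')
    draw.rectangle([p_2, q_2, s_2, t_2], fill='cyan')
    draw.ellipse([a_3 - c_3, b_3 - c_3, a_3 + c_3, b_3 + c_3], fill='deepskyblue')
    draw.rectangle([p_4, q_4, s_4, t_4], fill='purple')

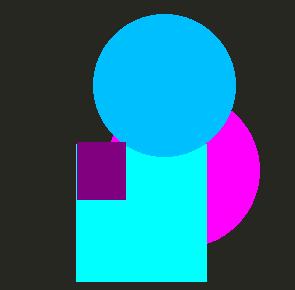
a_1 = 182
b_1 = 170
c_1 = 77
p_2 = 76
q_2 = 144
s_2 = 206
t_2 = 281
a_3 = 164
b_3 = 85
c_3 = 71
p_4 = 77
q_4 = 142
s_4 = 125
t_4 = 199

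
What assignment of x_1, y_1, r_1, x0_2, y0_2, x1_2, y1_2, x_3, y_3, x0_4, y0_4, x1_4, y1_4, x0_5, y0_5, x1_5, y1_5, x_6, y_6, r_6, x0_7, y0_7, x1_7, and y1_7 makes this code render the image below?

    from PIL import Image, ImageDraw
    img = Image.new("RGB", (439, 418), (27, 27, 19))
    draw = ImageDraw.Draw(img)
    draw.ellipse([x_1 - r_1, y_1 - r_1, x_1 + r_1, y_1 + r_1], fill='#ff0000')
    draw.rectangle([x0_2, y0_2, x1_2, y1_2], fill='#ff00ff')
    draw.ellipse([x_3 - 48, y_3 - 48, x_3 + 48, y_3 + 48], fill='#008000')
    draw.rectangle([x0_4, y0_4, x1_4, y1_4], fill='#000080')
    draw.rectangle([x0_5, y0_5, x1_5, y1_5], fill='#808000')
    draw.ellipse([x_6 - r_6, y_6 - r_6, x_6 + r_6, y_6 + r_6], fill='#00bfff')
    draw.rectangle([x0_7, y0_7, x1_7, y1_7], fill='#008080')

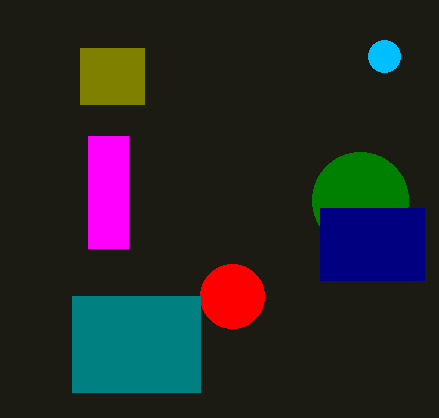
x_1 = 232; y_1 = 296; r_1 = 32; x0_2 = 88; y0_2 = 136; x1_2 = 128; y1_2 = 248; x_3 = 360; y_3 = 200; x0_4 = 320; y0_4 = 208; x1_4 = 424; y1_4 = 280; x0_5 = 80; y0_5 = 48; x1_5 = 144; y1_5 = 104; x_6 = 384; y_6 = 56; r_6 = 16; x0_7 = 72; y0_7 = 296; x1_7 = 200; y1_7 = 392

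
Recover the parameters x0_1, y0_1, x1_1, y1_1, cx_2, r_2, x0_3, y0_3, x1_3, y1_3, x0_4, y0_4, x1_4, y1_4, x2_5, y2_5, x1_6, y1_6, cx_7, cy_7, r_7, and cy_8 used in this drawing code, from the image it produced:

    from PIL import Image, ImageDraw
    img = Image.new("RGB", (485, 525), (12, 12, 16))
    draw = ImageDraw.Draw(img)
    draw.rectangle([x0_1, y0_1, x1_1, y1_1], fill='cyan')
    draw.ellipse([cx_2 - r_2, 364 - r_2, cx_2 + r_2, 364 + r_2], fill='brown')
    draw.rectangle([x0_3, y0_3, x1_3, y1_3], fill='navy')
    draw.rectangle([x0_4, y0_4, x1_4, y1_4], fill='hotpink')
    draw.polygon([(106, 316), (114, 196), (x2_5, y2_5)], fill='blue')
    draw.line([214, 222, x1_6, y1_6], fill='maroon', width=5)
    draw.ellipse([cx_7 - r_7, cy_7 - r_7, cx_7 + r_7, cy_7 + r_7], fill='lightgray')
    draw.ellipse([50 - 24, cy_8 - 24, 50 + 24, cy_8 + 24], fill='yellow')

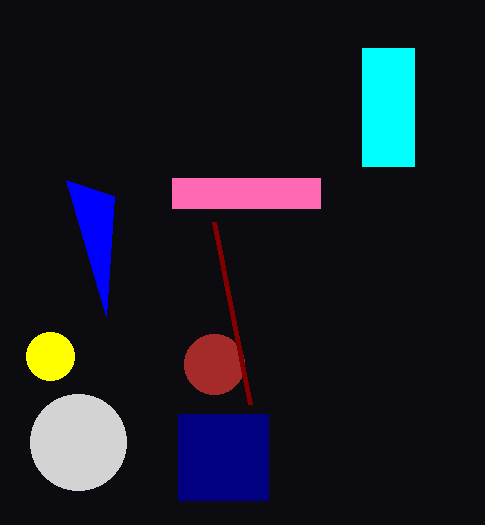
x0_1 = 362
y0_1 = 48
x1_1 = 414
y1_1 = 166
cx_2 = 214
r_2 = 30
x0_3 = 178
y0_3 = 414
x1_3 = 268
y1_3 = 500
x0_4 = 172
y0_4 = 178
x1_4 = 320
y1_4 = 208
x2_5 = 66
y2_5 = 180
x1_6 = 250
y1_6 = 404
cx_7 = 78
cy_7 = 442
r_7 = 48
cy_8 = 356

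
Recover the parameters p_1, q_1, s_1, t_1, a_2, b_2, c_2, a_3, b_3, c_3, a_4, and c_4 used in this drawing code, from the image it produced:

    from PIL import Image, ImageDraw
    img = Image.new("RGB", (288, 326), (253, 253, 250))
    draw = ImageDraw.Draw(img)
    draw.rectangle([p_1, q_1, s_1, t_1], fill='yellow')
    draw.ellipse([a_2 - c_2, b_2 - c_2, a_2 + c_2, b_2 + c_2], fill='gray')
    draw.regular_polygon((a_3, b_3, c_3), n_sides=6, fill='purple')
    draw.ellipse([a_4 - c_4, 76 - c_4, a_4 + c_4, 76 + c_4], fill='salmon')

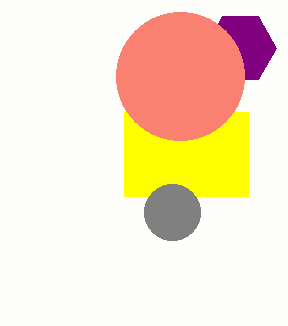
p_1 = 124, q_1 = 112, s_1 = 248, t_1 = 196, a_2 = 172, b_2 = 212, c_2 = 28, a_3 = 240, b_3 = 48, c_3 = 36, a_4 = 180, c_4 = 64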